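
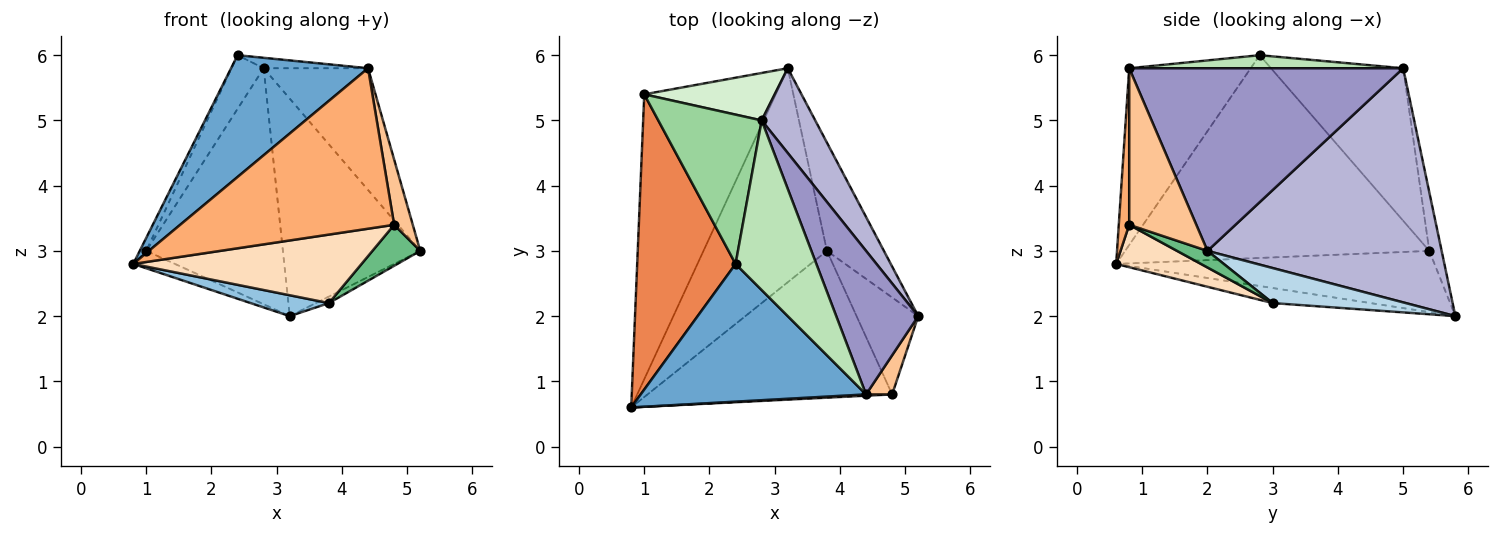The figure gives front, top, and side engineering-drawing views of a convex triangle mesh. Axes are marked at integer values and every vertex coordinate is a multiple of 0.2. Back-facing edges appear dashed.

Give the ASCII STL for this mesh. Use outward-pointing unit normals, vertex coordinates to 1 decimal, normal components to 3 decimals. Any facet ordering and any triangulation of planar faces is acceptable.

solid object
 facet normal -0.507 -0.571 0.646
  outer loop
   vertex 4.4 0.8 5.8
   vertex 2.4 2.8 6.0
   vertex 0.8 0.6 2.8
  endloop
 endfacet
 facet normal -0.120 -0.096 -0.988
  outer loop
   vertex 3.8 3.0 2.2
   vertex 0.8 0.6 2.8
   vertex 3.2 5.8 2.0
  endloop
 endfacet
 facet normal 0.523 0.051 -0.851
  outer loop
   vertex 3.8 3.0 2.2
   vertex 3.2 5.8 2.0
   vertex 5.2 2.0 3.0
  endloop
 endfacet
 facet normal -0.421 0.055 -0.905
  outer loop
   vertex 1.0 5.4 3.0
   vertex 3.2 5.8 2.0
   vertex 0.8 0.6 2.8
  endloop
 endfacet
 facet normal -0.900 0.019 0.436
  outer loop
   vertex 1.0 5.4 3.0
   vertex 0.8 0.6 2.8
   vertex 2.4 2.8 6.0
  endloop
 endfacet
 facet normal 0.049 -0.999 0.008
  outer loop
   vertex 4.8 0.8 3.4
   vertex 4.4 0.8 5.8
   vertex 0.8 0.6 2.8
  endloop
 endfacet
 facet normal 0.951 -0.264 0.159
  outer loop
   vertex 4.8 0.8 3.4
   vertex 5.2 2.0 3.0
   vertex 4.4 0.8 5.8
  endloop
 endfacet
 facet normal 0.155 -0.418 -0.895
  outer loop
   vertex 4.8 0.8 3.4
   vertex 0.8 0.6 2.8
   vertex 3.8 3.0 2.2
  endloop
 endfacet
 facet normal 0.241 -0.378 -0.894
  outer loop
   vertex 4.8 0.8 3.4
   vertex 3.8 3.0 2.2
   vertex 5.2 2.0 3.0
  endloop
 endfacet
 facet normal -0.812 0.198 0.550
  outer loop
   vertex 2.8 5.0 5.8
   vertex 1.0 5.4 3.0
   vertex 2.4 2.8 6.0
  endloop
 endfacet
 facet normal 0.159 0.061 0.985
  outer loop
   vertex 2.8 5.0 5.8
   vertex 2.4 2.8 6.0
   vertex 4.4 0.8 5.8
  endloop
 endfacet
 facet normal -0.088 0.977 0.196
  outer loop
   vertex 2.8 5.0 5.8
   vertex 3.2 5.8 2.0
   vertex 1.0 5.4 3.0
  endloop
 endfacet
 facet normal 0.862 0.328 0.387
  outer loop
   vertex 2.8 5.0 5.8
   vertex 4.4 0.8 5.8
   vertex 5.2 2.0 3.0
  endloop
 endfacet
 facet normal 0.846 0.496 0.194
  outer loop
   vertex 2.8 5.0 5.8
   vertex 5.2 2.0 3.0
   vertex 3.2 5.8 2.0
  endloop
 endfacet
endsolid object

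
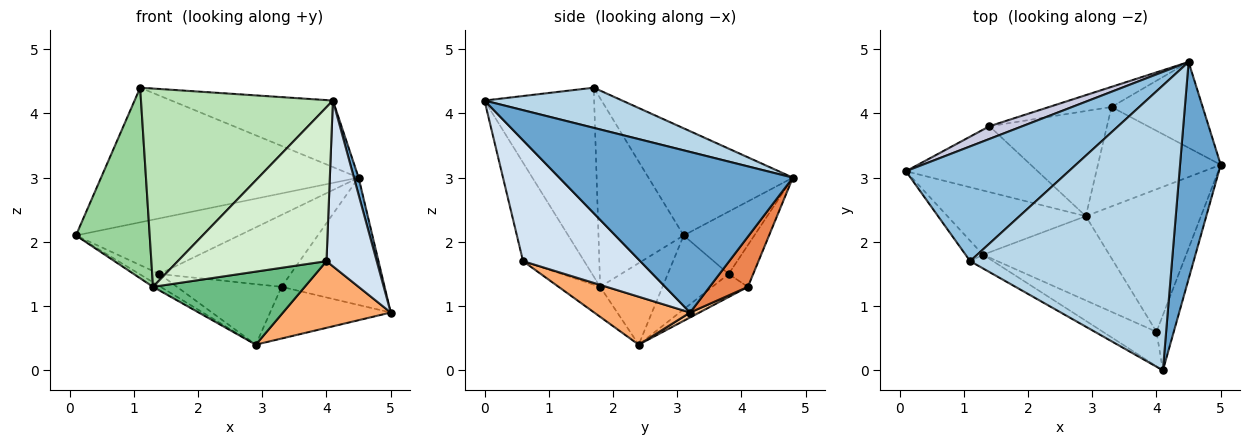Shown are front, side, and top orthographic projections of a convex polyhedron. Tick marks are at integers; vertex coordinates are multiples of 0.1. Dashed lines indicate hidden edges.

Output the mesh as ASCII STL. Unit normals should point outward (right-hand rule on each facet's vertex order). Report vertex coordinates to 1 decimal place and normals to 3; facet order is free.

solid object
 facet normal 0.969 -0.019 0.246
  outer loop
   vertex 4.5 4.8 3.0
   vertex 4.1 0.0 4.2
   vertex 5.0 3.2 0.9
  endloop
 endfacet
 facet normal -0.392 0.700 0.597
  outer loop
   vertex 1.1 1.7 4.4
   vertex 4.5 4.8 3.0
   vertex 0.1 3.1 2.1
  endloop
 endfacet
 facet normal 0.190 0.223 0.956
  outer loop
   vertex 1.1 1.7 4.4
   vertex 4.1 0.0 4.2
   vertex 4.5 4.8 3.0
  endloop
 endfacet
 facet normal 0.911 -0.391 -0.130
  outer loop
   vertex 4.0 0.6 1.7
   vertex 5.0 3.2 0.9
   vertex 4.1 0.0 4.2
  endloop
 endfacet
 facet normal 0.294 0.793 -0.534
  outer loop
   vertex 3.3 4.1 1.3
   vertex 4.5 4.8 3.0
   vertex 5.0 3.2 0.9
  endloop
 endfacet
 facet normal 0.353 -0.396 -0.848
  outer loop
   vertex 2.9 2.4 0.4
   vertex 5.0 3.2 0.9
   vertex 4.0 0.6 1.7
  endloop
 endfacet
 facet normal 0.035 0.461 -0.887
  outer loop
   vertex 2.9 2.4 0.4
   vertex 3.3 4.1 1.3
   vertex 5.0 3.2 0.9
  endloop
 endfacet
 facet normal -0.507 0.061 -0.860
  outer loop
   vertex 1.3 1.8 1.3
   vertex 0.1 3.1 2.1
   vertex 2.9 2.4 0.4
  endloop
 endfacet
 facet normal -0.176 -0.645 -0.744
  outer loop
   vertex 1.3 1.8 1.3
   vertex 2.9 2.4 0.4
   vertex 4.0 0.6 1.7
  endloop
 endfacet
 facet normal -0.754 -0.653 -0.070
  outer loop
   vertex 1.3 1.8 1.3
   vertex 1.1 1.7 4.4
   vertex 0.1 3.1 2.1
  endloop
 endfacet
 facet normal -0.495 -0.867 -0.060
  outer loop
   vertex 1.3 1.8 1.3
   vertex 4.1 0.0 4.2
   vertex 1.1 1.7 4.4
  endloop
 endfacet
 facet normal -0.373 -0.906 -0.202
  outer loop
   vertex 1.3 1.8 1.3
   vertex 4.0 0.6 1.7
   vertex 4.1 0.0 4.2
  endloop
 endfacet
 facet normal -0.483 0.159 -0.861
  outer loop
   vertex 1.4 3.8 1.5
   vertex 2.9 2.4 0.4
   vertex 0.1 3.1 2.1
  endloop
 endfacet
 facet normal -0.168 0.492 -0.854
  outer loop
   vertex 1.4 3.8 1.5
   vertex 3.3 4.1 1.3
   vertex 2.9 2.4 0.4
  endloop
 endfacet
 facet normal -0.389 0.898 0.205
  outer loop
   vertex 1.4 3.8 1.5
   vertex 0.1 3.1 2.1
   vertex 4.5 4.8 3.0
  endloop
 endfacet
 facet normal -0.178 0.948 -0.265
  outer loop
   vertex 1.4 3.8 1.5
   vertex 4.5 4.8 3.0
   vertex 3.3 4.1 1.3
  endloop
 endfacet
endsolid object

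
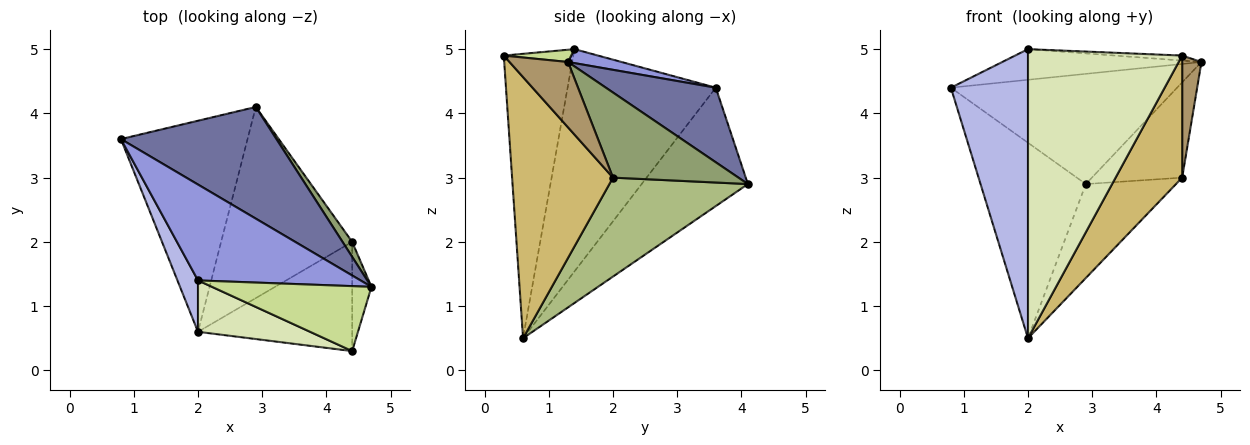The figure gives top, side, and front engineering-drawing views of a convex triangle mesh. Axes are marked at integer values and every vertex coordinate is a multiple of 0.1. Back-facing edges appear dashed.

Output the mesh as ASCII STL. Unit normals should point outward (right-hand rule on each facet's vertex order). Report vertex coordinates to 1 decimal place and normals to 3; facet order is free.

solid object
 facet normal 0.323 0.665 0.674
  outer loop
   vertex 2.9 4.1 2.9
   vertex 0.8 3.6 4.4
   vertex 4.7 1.3 4.8
  endloop
 endfacet
 facet normal -0.566 0.560 -0.605
  outer loop
   vertex 2.9 4.1 2.9
   vertex 2.0 0.6 0.5
   vertex 0.8 3.6 4.4
  endloop
 endfacet
 facet normal 0.082 0.303 0.949
  outer loop
   vertex 2.0 1.4 5.0
   vertex 4.7 1.3 4.8
   vertex 0.8 3.6 4.4
  endloop
 endfacet
 facet normal -0.884 -0.460 0.082
  outer loop
   vertex 2.0 1.4 5.0
   vertex 0.8 3.6 4.4
   vertex 2.0 0.6 0.5
  endloop
 endfacet
 facet normal 0.808 0.582 0.092
  outer loop
   vertex 4.4 2.0 3.0
   vertex 2.9 4.1 2.9
   vertex 4.7 1.3 4.8
  endloop
 endfacet
 facet normal 0.561 0.365 -0.743
  outer loop
   vertex 4.4 2.0 3.0
   vertex 2.0 0.6 0.5
   vertex 2.9 4.1 2.9
  endloop
 endfacet
 facet normal 0.076 0.076 0.994
  outer loop
   vertex 4.4 0.3 4.9
   vertex 4.7 1.3 4.8
   vertex 2.0 1.4 5.0
  endloop
 endfacet
 facet normal -0.406 -0.900 0.160
  outer loop
   vertex 4.4 0.3 4.9
   vertex 2.0 1.4 5.0
   vertex 2.0 0.6 0.5
  endloop
 endfacet
 facet normal 0.915 -0.301 -0.270
  outer loop
   vertex 4.4 0.3 4.9
   vertex 4.4 2.0 3.0
   vertex 4.7 1.3 4.8
  endloop
 endfacet
 facet normal 0.749 -0.494 -0.442
  outer loop
   vertex 4.4 0.3 4.9
   vertex 2.0 0.6 0.5
   vertex 4.4 2.0 3.0
  endloop
 endfacet
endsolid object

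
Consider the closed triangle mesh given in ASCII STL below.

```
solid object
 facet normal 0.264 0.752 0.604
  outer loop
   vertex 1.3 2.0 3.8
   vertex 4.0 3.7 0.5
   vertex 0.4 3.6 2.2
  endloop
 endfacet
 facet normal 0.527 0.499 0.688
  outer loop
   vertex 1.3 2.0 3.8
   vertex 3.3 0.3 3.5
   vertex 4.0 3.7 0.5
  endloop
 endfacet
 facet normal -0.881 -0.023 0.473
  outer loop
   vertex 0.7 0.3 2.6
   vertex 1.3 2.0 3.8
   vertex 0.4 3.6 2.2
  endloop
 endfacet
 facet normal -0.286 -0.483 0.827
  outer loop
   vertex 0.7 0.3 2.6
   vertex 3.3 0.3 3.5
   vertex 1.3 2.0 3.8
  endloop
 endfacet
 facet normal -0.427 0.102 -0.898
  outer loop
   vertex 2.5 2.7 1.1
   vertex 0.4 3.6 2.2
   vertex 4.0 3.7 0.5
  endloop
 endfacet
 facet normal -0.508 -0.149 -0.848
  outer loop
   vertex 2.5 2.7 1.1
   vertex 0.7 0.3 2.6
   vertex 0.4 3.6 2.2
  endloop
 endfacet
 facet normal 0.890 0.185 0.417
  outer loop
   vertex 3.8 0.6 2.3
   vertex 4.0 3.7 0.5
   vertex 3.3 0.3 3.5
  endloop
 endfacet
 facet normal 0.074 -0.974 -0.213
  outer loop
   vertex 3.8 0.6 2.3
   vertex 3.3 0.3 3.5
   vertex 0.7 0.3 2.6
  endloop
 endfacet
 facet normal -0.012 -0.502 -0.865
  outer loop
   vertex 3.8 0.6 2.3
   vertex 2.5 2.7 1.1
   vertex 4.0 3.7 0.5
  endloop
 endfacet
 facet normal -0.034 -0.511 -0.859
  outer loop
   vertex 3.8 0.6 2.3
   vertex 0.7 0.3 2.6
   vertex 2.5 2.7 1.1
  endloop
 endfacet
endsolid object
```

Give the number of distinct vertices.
7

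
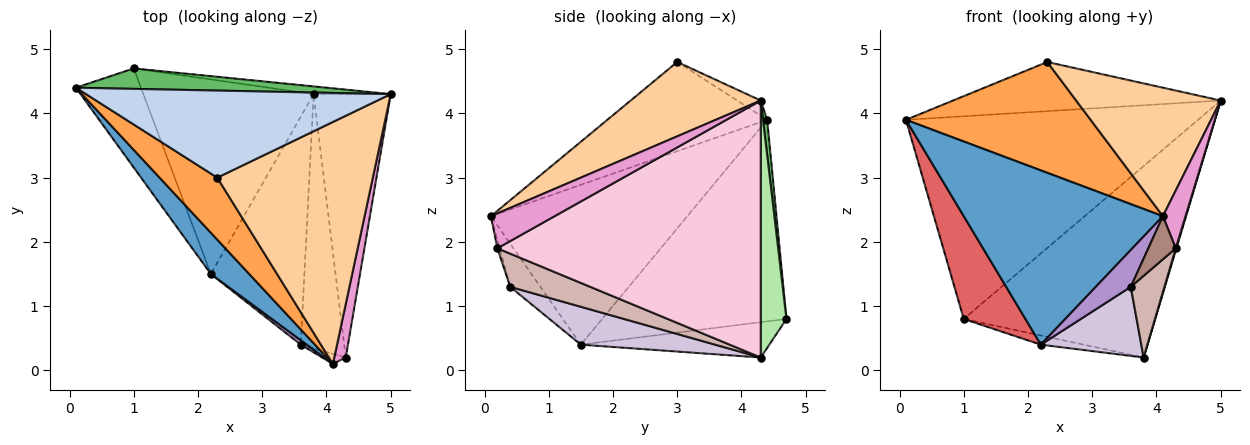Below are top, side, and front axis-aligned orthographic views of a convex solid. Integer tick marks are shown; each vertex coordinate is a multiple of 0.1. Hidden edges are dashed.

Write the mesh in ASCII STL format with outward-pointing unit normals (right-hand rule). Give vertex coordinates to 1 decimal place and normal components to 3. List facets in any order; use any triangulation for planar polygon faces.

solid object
 facet normal -0.692 -0.702 0.166
  outer loop
   vertex 2.2 1.5 0.4
   vertex 4.1 0.1 2.4
   vertex 0.1 4.4 3.9
  endloop
 endfacet
 facet normal -0.043 0.491 0.870
  outer loop
   vertex 2.3 3.0 4.8
   vertex 5.0 4.3 4.2
   vertex 0.1 4.4 3.9
  endloop
 endfacet
 facet normal -0.603 -0.696 0.390
  outer loop
   vertex 2.3 3.0 4.8
   vertex 0.1 4.4 3.9
   vertex 4.1 0.1 2.4
  endloop
 endfacet
 facet normal 0.389 -0.432 0.814
  outer loop
   vertex 2.3 3.0 4.8
   vertex 4.1 0.1 2.4
   vertex 5.0 4.3 4.2
  endloop
 endfacet
 facet normal 0.014 0.995 0.100
  outer loop
   vertex 1.0 4.7 0.8
   vertex 0.1 4.4 3.9
   vertex 5.0 4.3 4.2
  endloop
 endfacet
 facet normal 0.133 0.990 -0.040
  outer loop
   vertex 1.0 4.7 0.8
   vertex 5.0 4.3 4.2
   vertex 3.8 4.3 0.2
  endloop
 endfacet
 facet normal -0.907 -0.303 -0.293
  outer loop
   vertex 1.0 4.7 0.8
   vertex 2.2 1.5 0.4
   vertex 0.1 4.4 3.9
  endloop
 endfacet
 facet normal -0.203 0.046 -0.978
  outer loop
   vertex 1.0 4.7 0.8
   vertex 3.8 4.3 0.2
   vertex 2.2 1.5 0.4
  endloop
 endfacet
 facet normal -0.650 -0.754 0.090
  outer loop
   vertex 3.6 0.4 1.3
   vertex 4.1 0.1 2.4
   vertex 2.2 1.5 0.4
  endloop
 endfacet
 facet normal 0.361 -0.270 -0.892
  outer loop
   vertex 3.6 0.4 1.3
   vertex 2.2 1.5 0.4
   vertex 3.8 4.3 0.2
  endloop
 endfacet
 facet normal -0.083 -0.970 -0.227
  outer loop
   vertex 4.3 0.2 1.9
   vertex 4.1 0.1 2.4
   vertex 3.6 0.4 1.3
  endloop
 endfacet
 facet normal 0.589 -0.247 -0.769
  outer loop
   vertex 4.3 0.2 1.9
   vertex 3.6 0.4 1.3
   vertex 3.8 4.3 0.2
  endloop
 endfacet
 facet normal 0.900 -0.320 0.296
  outer loop
   vertex 4.3 0.2 1.9
   vertex 5.0 4.3 4.2
   vertex 4.1 0.1 2.4
  endloop
 endfacet
 facet normal 0.958 -0.002 -0.287
  outer loop
   vertex 4.3 0.2 1.9
   vertex 3.8 4.3 0.2
   vertex 5.0 4.3 4.2
  endloop
 endfacet
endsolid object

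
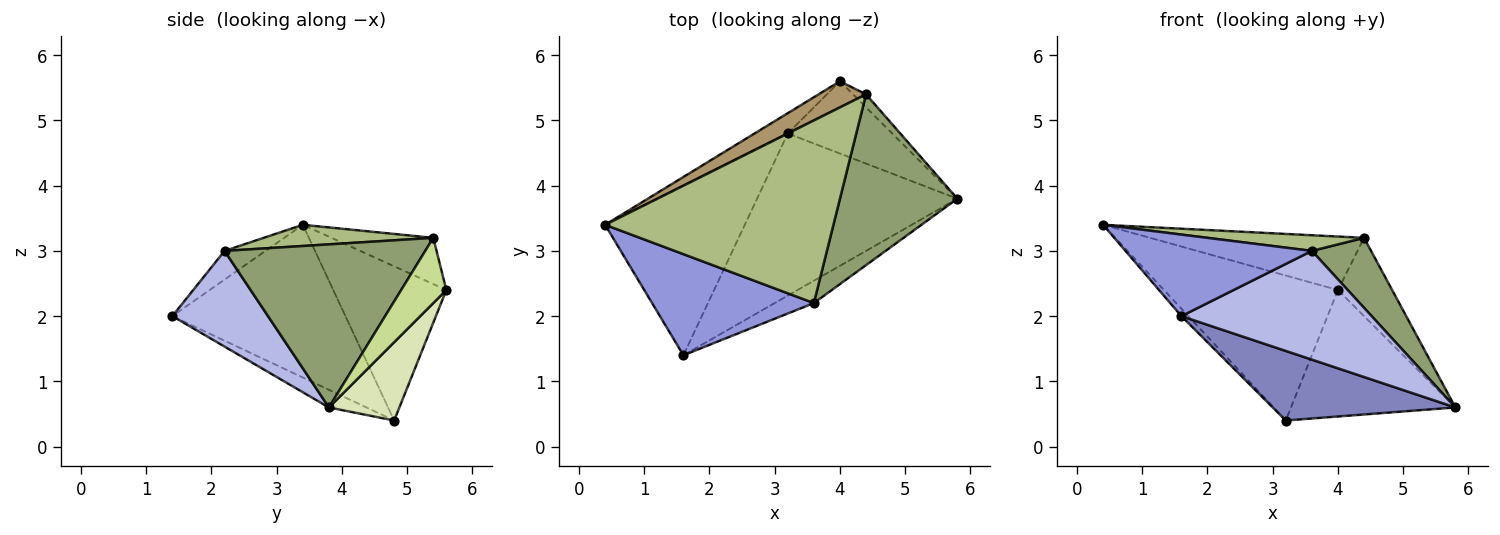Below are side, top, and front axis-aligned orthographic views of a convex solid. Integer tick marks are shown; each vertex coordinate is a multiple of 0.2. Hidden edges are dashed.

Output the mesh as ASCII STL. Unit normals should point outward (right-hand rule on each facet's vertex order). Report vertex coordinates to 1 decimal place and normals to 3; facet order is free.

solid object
 facet normal -0.738 0.030 -0.675
  outer loop
   vertex 3.2 4.8 0.4
   vertex 1.6 1.4 2.0
   vertex 0.4 3.4 3.4
  endloop
 endfacet
 facet normal -0.081 -0.393 -0.916
  outer loop
   vertex 3.2 4.8 0.4
   vertex 5.8 3.8 0.6
   vertex 1.6 1.4 2.0
  endloop
 endfacet
 facet normal -0.137 -0.622 0.771
  outer loop
   vertex 3.6 2.2 3.0
   vertex 0.4 3.4 3.4
   vertex 1.6 1.4 2.0
  endloop
 endfacet
 facet normal 0.442 -0.879 -0.181
  outer loop
   vertex 3.6 2.2 3.0
   vertex 1.6 1.4 2.0
   vertex 5.8 3.8 0.6
  endloop
 endfacet
 facet normal 0.789 -0.233 0.568
  outer loop
   vertex 4.4 5.4 3.2
   vertex 3.6 2.2 3.0
   vertex 5.8 3.8 0.6
  endloop
 endfacet
 facet normal 0.092 -0.085 0.992
  outer loop
   vertex 4.4 5.4 3.2
   vertex 0.4 3.4 3.4
   vertex 3.6 2.2 3.0
  endloop
 endfacet
 facet normal 0.635 0.762 -0.127
  outer loop
   vertex 4.0 5.6 2.4
   vertex 4.4 5.4 3.2
   vertex 5.8 3.8 0.6
  endloop
 endfacet
 facet normal 0.349 0.814 -0.465
  outer loop
   vertex 4.0 5.6 2.4
   vertex 5.8 3.8 0.6
   vertex 3.2 4.8 0.4
  endloop
 endfacet
 facet normal -0.393 0.826 0.403
  outer loop
   vertex 4.0 5.6 2.4
   vertex 0.4 3.4 3.4
   vertex 4.4 5.4 3.2
  endloop
 endfacet
 facet normal -0.541 0.833 -0.117
  outer loop
   vertex 4.0 5.6 2.4
   vertex 3.2 4.8 0.4
   vertex 0.4 3.4 3.4
  endloop
 endfacet
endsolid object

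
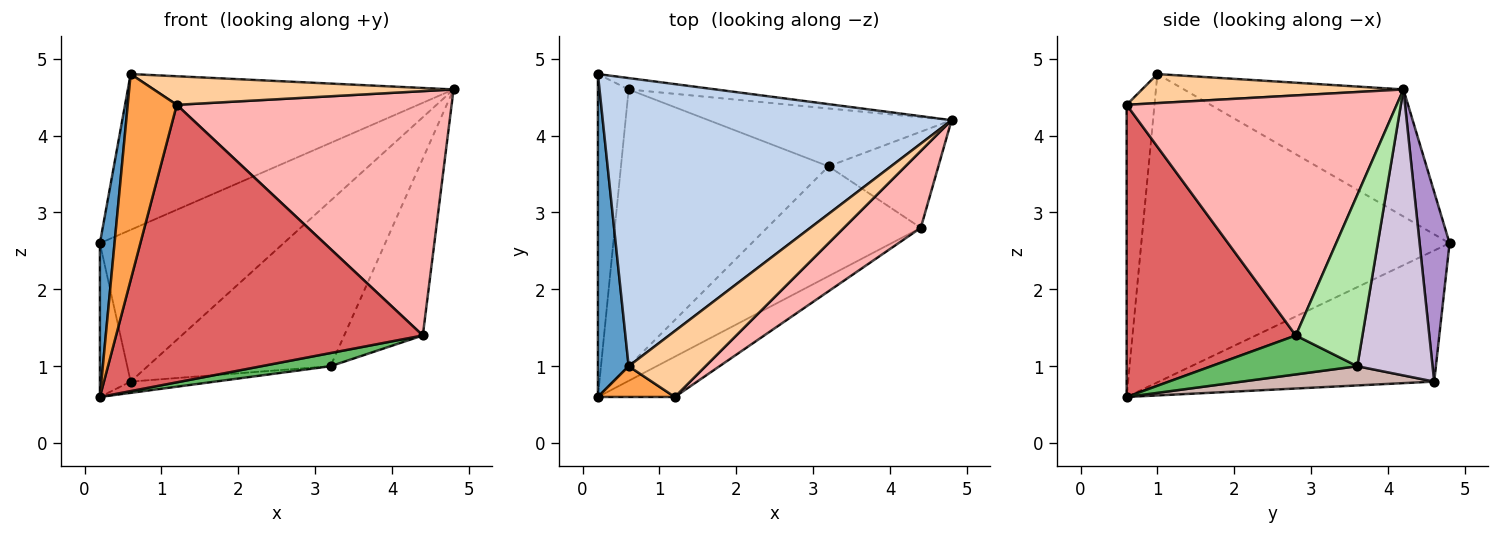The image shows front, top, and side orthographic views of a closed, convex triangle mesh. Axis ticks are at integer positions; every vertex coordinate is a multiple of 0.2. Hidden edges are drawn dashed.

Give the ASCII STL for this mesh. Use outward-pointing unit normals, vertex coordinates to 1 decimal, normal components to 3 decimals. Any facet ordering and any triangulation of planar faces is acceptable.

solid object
 facet normal -0.994 -0.047 0.099
  outer loop
   vertex 0.6 1.0 4.8
   vertex 0.2 4.8 2.6
   vertex 0.2 0.6 0.6
  endloop
 endfacet
 facet normal -0.305 0.453 0.838
  outer loop
   vertex 0.6 1.0 4.8
   vertex 4.8 4.2 4.6
   vertex 0.2 4.8 2.6
  endloop
 endfacet
 facet normal -0.489 -0.863 0.129
  outer loop
   vertex 1.2 0.6 4.4
   vertex 0.6 1.0 4.8
   vertex 0.2 0.6 0.6
  endloop
 endfacet
 facet normal 0.328 -0.376 0.867
  outer loop
   vertex 1.2 0.6 4.4
   vertex 4.8 4.2 4.6
   vertex 0.6 1.0 4.8
  endloop
 endfacet
 facet normal 0.244 -0.116 -0.963
  outer loop
   vertex 4.4 2.8 1.4
   vertex 0.2 0.6 0.6
   vertex 3.2 3.6 1.0
  endloop
 endfacet
 facet normal 0.597 0.705 -0.383
  outer loop
   vertex 4.4 2.8 1.4
   vertex 3.2 3.6 1.0
   vertex 4.8 4.2 4.6
  endloop
 endfacet
 facet normal 0.479 -0.869 -0.126
  outer loop
   vertex 4.4 2.8 1.4
   vertex 1.2 0.6 4.4
   vertex 0.2 0.6 0.6
  endloop
 endfacet
 facet normal 0.684 -0.696 0.219
  outer loop
   vertex 4.4 2.8 1.4
   vertex 4.8 4.2 4.6
   vertex 1.2 0.6 4.4
  endloop
 endfacet
 facet normal 0.160 0.984 -0.074
  outer loop
   vertex 0.6 4.6 0.8
   vertex 0.2 4.8 2.6
   vertex 4.8 4.2 4.6
  endloop
 endfacet
 facet normal 0.362 0.880 -0.308
  outer loop
   vertex 0.6 4.6 0.8
   vertex 4.8 4.2 4.6
   vertex 3.2 3.6 1.0
  endloop
 endfacet
 facet normal -0.968 0.108 -0.227
  outer loop
   vertex 0.6 4.6 0.8
   vertex 0.2 0.6 0.6
   vertex 0.2 4.8 2.6
  endloop
 endfacet
 facet normal 0.092 0.041 -0.995
  outer loop
   vertex 0.6 4.6 0.8
   vertex 3.2 3.6 1.0
   vertex 0.2 0.6 0.6
  endloop
 endfacet
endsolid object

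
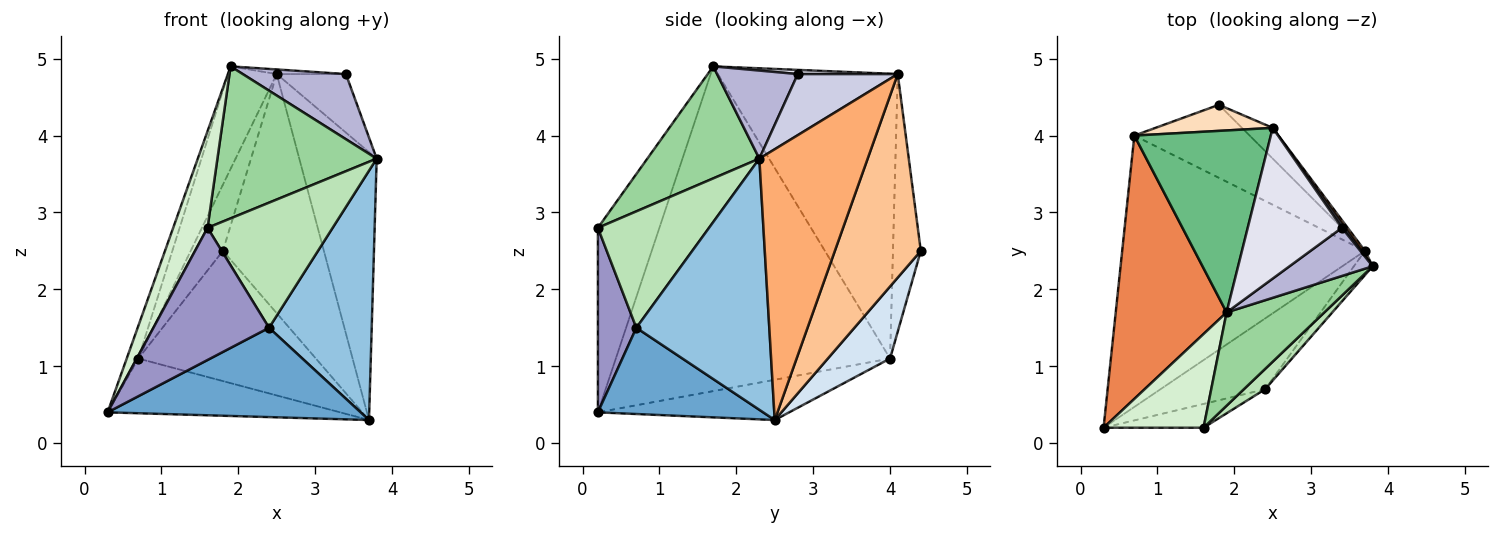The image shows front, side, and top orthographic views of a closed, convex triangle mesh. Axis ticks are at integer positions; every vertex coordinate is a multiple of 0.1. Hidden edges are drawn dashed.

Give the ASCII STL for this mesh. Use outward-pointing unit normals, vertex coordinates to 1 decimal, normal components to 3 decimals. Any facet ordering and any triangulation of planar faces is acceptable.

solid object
 facet normal 0.456 -0.698 -0.553
  outer loop
   vertex 2.4 0.7 1.5
   vertex 0.3 0.2 0.4
   vertex 3.7 2.5 0.3
  endloop
 endfacet
 facet normal 0.790 -0.610 -0.059
  outer loop
   vertex 2.4 0.7 1.5
   vertex 3.7 2.5 0.3
   vertex 3.8 2.3 3.7
  endloop
 endfacet
 facet normal -0.160 0.195 -0.968
  outer loop
   vertex 0.7 4.0 1.1
   vertex 3.7 2.5 0.3
   vertex 0.3 0.2 0.4
  endloop
 endfacet
 facet normal 0.292 0.834 -0.468
  outer loop
   vertex 0.7 4.0 1.1
   vertex 1.8 4.4 2.5
   vertex 3.7 2.5 0.3
  endloop
 endfacet
 facet normal -0.946 0.040 0.323
  outer loop
   vertex 0.7 4.0 1.1
   vertex 0.3 0.2 0.4
   vertex 1.9 1.7 4.9
  endloop
 endfacet
 facet normal 0.814 0.581 0.010
  outer loop
   vertex 2.5 4.1 4.8
   vertex 3.8 2.3 3.7
   vertex 3.7 2.5 0.3
  endloop
 endfacet
 facet normal 0.645 0.758 -0.097
  outer loop
   vertex 2.5 4.1 4.8
   vertex 3.7 2.5 0.3
   vertex 1.8 4.4 2.5
  endloop
 endfacet
 facet normal -0.627 0.725 0.285
  outer loop
   vertex 2.5 4.1 4.8
   vertex 1.8 4.4 2.5
   vertex 0.7 4.0 1.1
  endloop
 endfacet
 facet normal -0.876 0.237 0.420
  outer loop
   vertex 2.5 4.1 4.8
   vertex 0.7 4.0 1.1
   vertex 1.9 1.7 4.9
  endloop
 endfacet
 facet normal 0.514 -0.731 0.449
  outer loop
   vertex 1.6 0.2 2.8
   vertex 3.8 2.3 3.7
   vertex 1.9 1.7 4.9
  endloop
 endfacet
 facet normal 0.659 -0.742 0.120
  outer loop
   vertex 1.6 0.2 2.8
   vertex 2.4 0.7 1.5
   vertex 3.8 2.3 3.7
  endloop
 endfacet
 facet normal -0.789 -0.441 0.428
  outer loop
   vertex 1.6 0.2 2.8
   vertex 1.9 1.7 4.9
   vertex 0.3 0.2 0.4
  endloop
 endfacet
 facet normal 0.311 -0.935 -0.168
  outer loop
   vertex 1.6 0.2 2.8
   vertex 0.3 0.2 0.4
   vertex 2.4 0.7 1.5
  endloop
 endfacet
 facet normal 0.533 -0.681 0.503
  outer loop
   vertex 3.4 2.8 4.8
   vertex 1.9 1.7 4.9
   vertex 3.8 2.3 3.7
  endloop
 endfacet
 facet normal 0.822 0.569 0.040
  outer loop
   vertex 3.4 2.8 4.8
   vertex 3.8 2.3 3.7
   vertex 2.5 4.1 4.8
  endloop
 endfacet
 facet normal 0.044 0.031 0.999
  outer loop
   vertex 3.4 2.8 4.8
   vertex 2.5 4.1 4.8
   vertex 1.9 1.7 4.9
  endloop
 endfacet
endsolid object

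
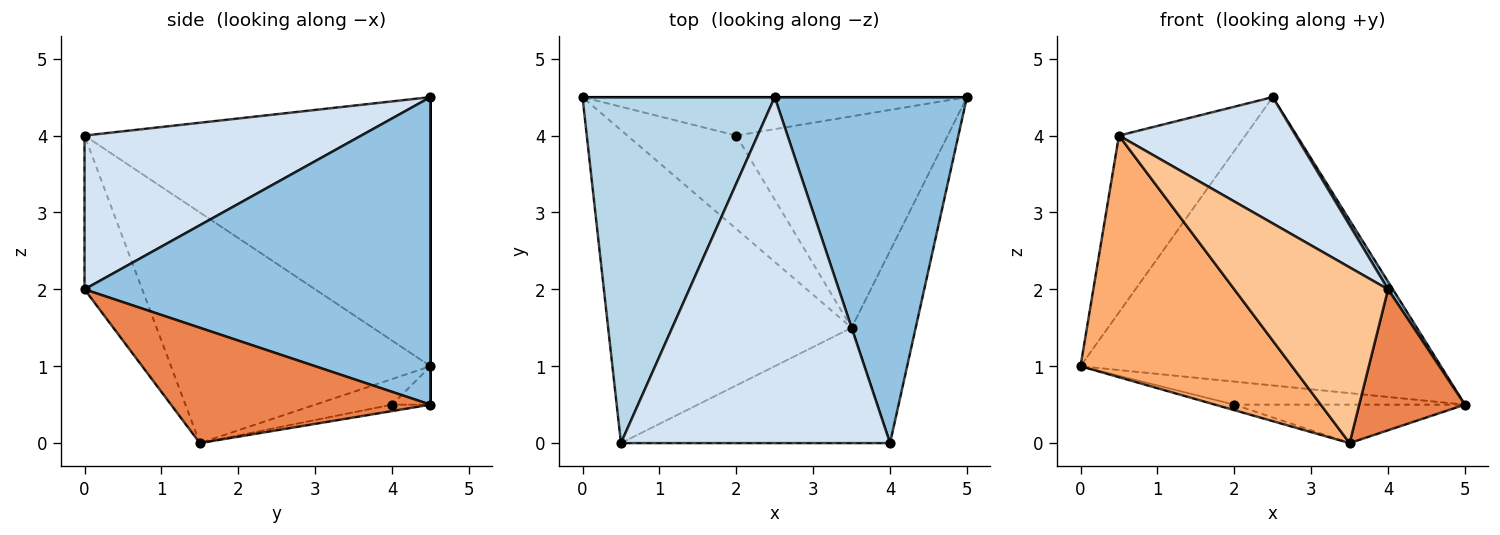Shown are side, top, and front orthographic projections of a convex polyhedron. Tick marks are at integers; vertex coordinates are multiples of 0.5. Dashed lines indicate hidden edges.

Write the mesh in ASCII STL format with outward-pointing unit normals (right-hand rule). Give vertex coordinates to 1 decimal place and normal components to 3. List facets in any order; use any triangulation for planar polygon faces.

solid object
 facet normal 0.000 1.000 0.000
  outer loop
   vertex 2.5 4.5 4.5
   vertex 5.0 4.5 0.5
   vertex 0.0 4.5 1.0
  endloop
 endfacet
 facet normal 0.848 -0.012 0.530
  outer loop
   vertex 2.5 4.5 4.5
   vertex 4.0 0.0 2.0
   vertex 5.0 4.5 0.5
  endloop
 endfacet
 facet normal -0.780 0.285 0.557
  outer loop
   vertex 0.5 0.0 4.0
   vertex 2.5 4.5 4.5
   vertex 0.0 4.5 1.0
  endloop
 endfacet
 facet normal 0.473 -0.302 0.828
  outer loop
   vertex 0.5 0.0 4.0
   vertex 4.0 0.0 2.0
   vertex 2.5 4.5 4.5
  endloop
 endfacet
 facet normal 0.823 -0.335 -0.457
  outer loop
   vertex 3.5 1.5 0.0
   vertex 5.0 4.5 0.5
   vertex 4.0 0.0 2.0
  endloop
 endfacet
 facet normal -0.600 -0.489 -0.633
  outer loop
   vertex 3.5 1.5 0.0
   vertex 0.5 0.0 4.0
   vertex 0.0 4.5 1.0
  endloop
 endfacet
 facet normal -0.299 -0.798 -0.524
  outer loop
   vertex 3.5 1.5 0.0
   vertex 4.0 0.0 2.0
   vertex 0.5 0.0 4.0
  endloop
 endfacet
 facet normal -0.085 0.513 -0.854
  outer loop
   vertex 2.0 4.0 0.5
   vertex 0.0 4.5 1.0
   vertex 5.0 4.5 0.5
  endloop
 endfacet
 facet normal -0.229 0.057 -0.972
  outer loop
   vertex 2.0 4.0 0.5
   vertex 3.5 1.5 0.0
   vertex 0.0 4.5 1.0
  endloop
 endfacet
 facet normal -0.030 0.179 -0.983
  outer loop
   vertex 2.0 4.0 0.5
   vertex 5.0 4.5 0.5
   vertex 3.5 1.5 0.0
  endloop
 endfacet
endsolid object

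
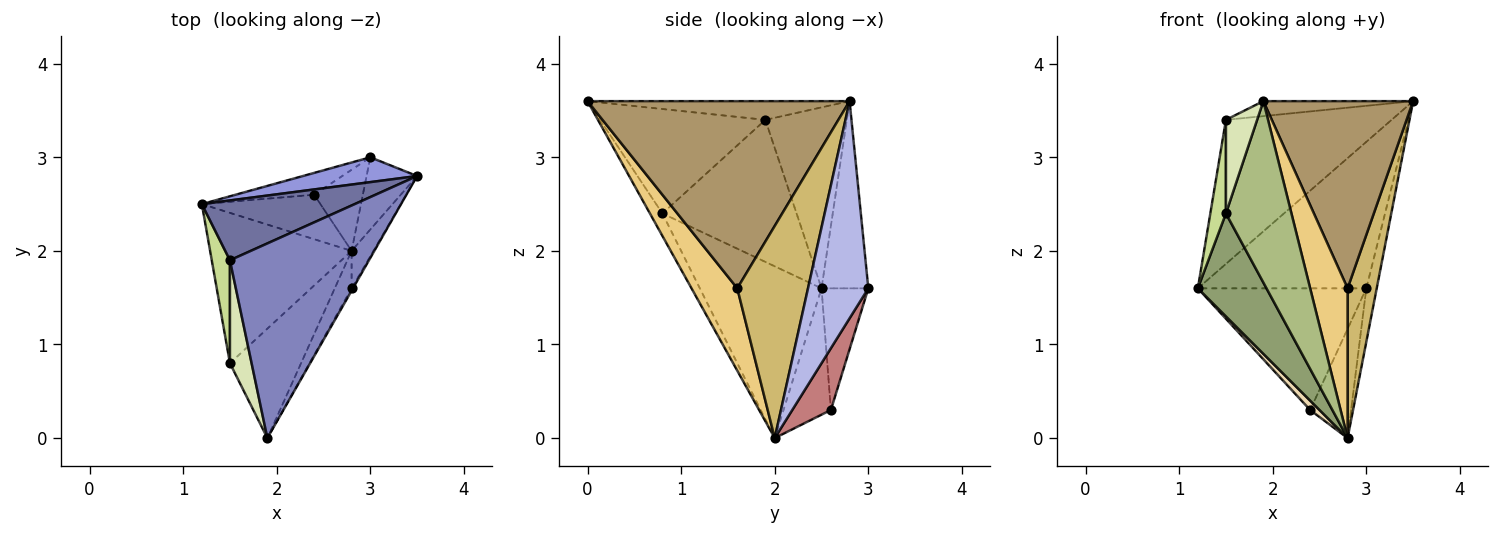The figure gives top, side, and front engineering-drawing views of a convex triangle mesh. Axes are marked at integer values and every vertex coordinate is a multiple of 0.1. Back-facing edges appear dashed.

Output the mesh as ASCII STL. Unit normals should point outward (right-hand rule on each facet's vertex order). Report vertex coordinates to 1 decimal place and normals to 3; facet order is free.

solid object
 facet normal -0.413 0.841 0.349
  outer loop
   vertex 1.5 1.9 3.4
   vertex 3.5 2.8 3.6
   vertex 1.2 2.5 1.6
  endloop
 endfacet
 facet normal -0.133 0.076 0.988
  outer loop
   vertex 1.5 1.9 3.4
   vertex 1.9 0.0 3.6
   vertex 3.5 2.8 3.6
  endloop
 endfacet
 facet normal -0.264 0.951 0.161
  outer loop
   vertex 3.0 3.0 1.6
   vertex 1.2 2.5 1.6
   vertex 3.5 2.8 3.6
  endloop
 endfacet
 facet normal 0.961 0.166 -0.224
  outer loop
   vertex 3.0 3.0 1.6
   vertex 3.5 2.8 3.6
   vertex 2.8 2.0 0.0
  endloop
 endfacet
 facet normal -0.708 -0.399 -0.583
  outer loop
   vertex 1.5 0.8 2.4
   vertex 1.2 2.5 1.6
   vertex 2.8 2.0 0.0
  endloop
 endfacet
 facet normal -0.161 -0.845 -0.510
  outer loop
   vertex 1.5 0.8 2.4
   vertex 2.8 2.0 0.0
   vertex 1.9 0.0 3.6
  endloop
 endfacet
 facet normal -0.985 -0.115 0.126
  outer loop
   vertex 1.5 0.8 2.4
   vertex 1.5 1.9 3.4
   vertex 1.2 2.5 1.6
  endloop
 endfacet
 facet normal -0.963 -0.182 0.200
  outer loop
   vertex 1.5 0.8 2.4
   vertex 1.9 0.0 3.6
   vertex 1.5 1.9 3.4
  endloop
 endfacet
 facet normal 0.868 -0.496 -0.006
  outer loop
   vertex 2.8 1.6 1.6
   vertex 3.5 2.8 3.6
   vertex 1.9 0.0 3.6
  endloop
 endfacet
 facet normal 0.921 -0.379 -0.095
  outer loop
   vertex 2.8 1.6 1.6
   vertex 2.8 2.0 0.0
   vertex 3.5 2.8 3.6
  endloop
 endfacet
 facet normal 0.764 -0.625 -0.156
  outer loop
   vertex 2.8 1.6 1.6
   vertex 1.9 0.0 3.6
   vertex 2.8 2.0 0.0
  endloop
 endfacet
 facet normal -0.722 -0.143 -0.677
  outer loop
   vertex 2.4 2.6 0.3
   vertex 2.8 2.0 0.0
   vertex 1.2 2.5 1.6
  endloop
 endfacet
 facet normal -0.264 0.949 -0.170
  outer loop
   vertex 2.4 2.6 0.3
   vertex 1.2 2.5 1.6
   vertex 3.0 3.0 1.6
  endloop
 endfacet
 facet normal 0.604 0.640 -0.475
  outer loop
   vertex 2.4 2.6 0.3
   vertex 3.0 3.0 1.6
   vertex 2.8 2.0 0.0
  endloop
 endfacet
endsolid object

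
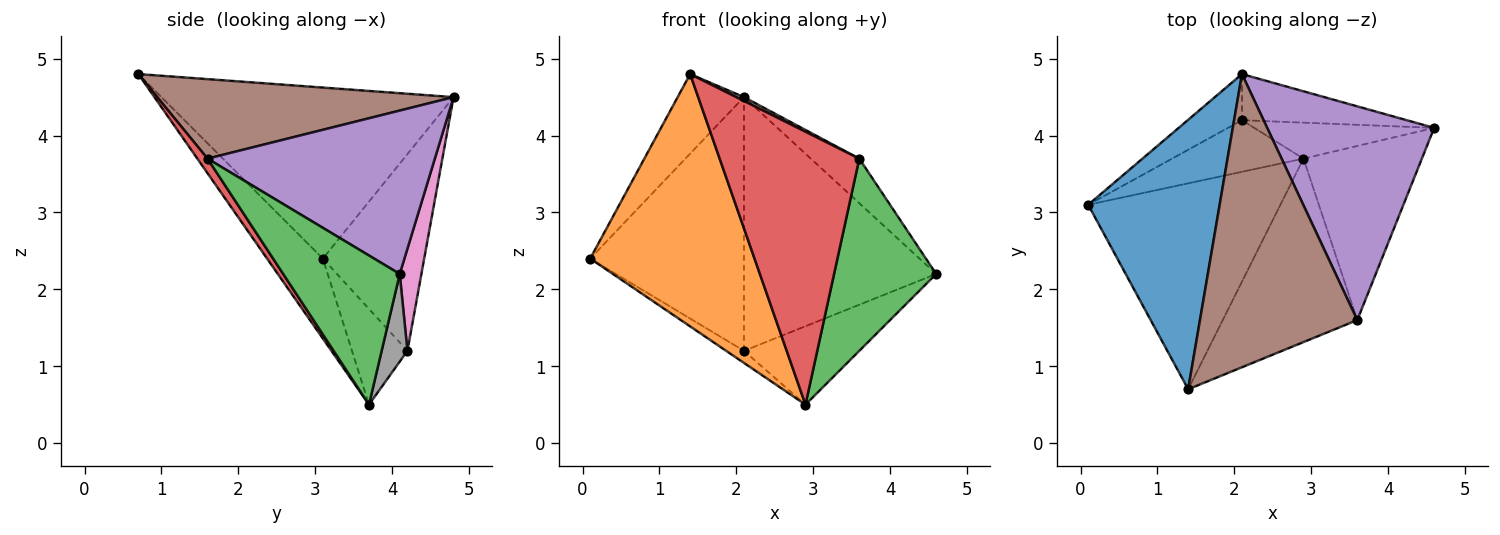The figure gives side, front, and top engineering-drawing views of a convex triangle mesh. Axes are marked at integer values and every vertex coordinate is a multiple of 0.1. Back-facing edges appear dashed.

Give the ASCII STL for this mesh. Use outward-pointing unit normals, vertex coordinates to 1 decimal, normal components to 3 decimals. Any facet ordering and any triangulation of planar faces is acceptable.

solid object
 facet normal -0.780 0.177 0.600
  outer loop
   vertex 2.1 4.8 4.5
   vertex 0.1 3.1 2.4
   vertex 1.4 0.7 4.8
  endloop
 endfacet
 facet normal -0.254 -0.749 -0.611
  outer loop
   vertex 2.9 3.7 0.5
   vertex 1.4 0.7 4.8
   vertex 0.1 3.1 2.4
  endloop
 endfacet
 facet normal 0.646 -0.566 -0.513
  outer loop
   vertex 3.6 1.6 3.7
   vertex 2.9 3.7 0.5
   vertex 4.6 4.1 2.2
  endloop
 endfacet
 facet normal 0.060 -0.828 -0.557
  outer loop
   vertex 3.6 1.6 3.7
   vertex 1.4 0.7 4.8
   vertex 2.9 3.7 0.5
  endloop
 endfacet
 facet normal 0.692 0.147 0.707
  outer loop
   vertex 3.6 1.6 3.7
   vertex 4.6 4.1 2.2
   vertex 2.1 4.8 4.5
  endloop
 endfacet
 facet normal 0.451 -0.012 0.892
  outer loop
   vertex 3.6 1.6 3.7
   vertex 2.1 4.8 4.5
   vertex 1.4 0.7 4.8
  endloop
 endfacet
 facet normal 0.110 0.978 -0.178
  outer loop
   vertex 2.1 4.2 1.2
   vertex 2.1 4.8 4.5
   vertex 4.6 4.1 2.2
  endloop
 endfacet
 facet normal 0.199 0.891 -0.409
  outer loop
   vertex 2.1 4.2 1.2
   vertex 4.6 4.1 2.2
   vertex 2.9 3.7 0.5
  endloop
 endfacet
 facet normal -0.544 0.825 -0.150
  outer loop
   vertex 2.1 4.2 1.2
   vertex 0.1 3.1 2.4
   vertex 2.1 4.8 4.5
  endloop
 endfacet
 facet normal -0.579 0.186 -0.794
  outer loop
   vertex 2.1 4.2 1.2
   vertex 2.9 3.7 0.5
   vertex 0.1 3.1 2.4
  endloop
 endfacet
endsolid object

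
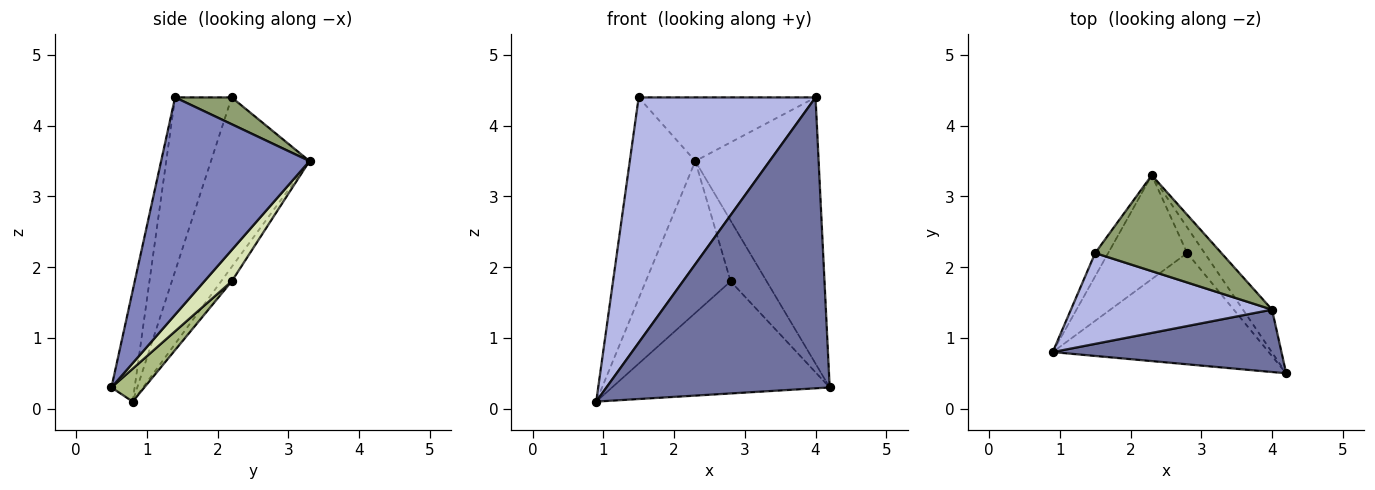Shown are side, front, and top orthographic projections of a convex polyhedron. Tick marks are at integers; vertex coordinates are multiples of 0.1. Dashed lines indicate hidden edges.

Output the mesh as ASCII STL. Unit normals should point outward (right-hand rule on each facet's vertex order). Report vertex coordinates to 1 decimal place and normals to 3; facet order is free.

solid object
 facet normal -0.101 -0.973 0.209
  outer loop
   vertex 4.0 1.4 4.4
   vertex 0.9 0.8 0.1
   vertex 4.2 0.5 0.3
  endloop
 endfacet
 facet normal 0.765 0.636 -0.102
  outer loop
   vertex 4.0 1.4 4.4
   vertex 4.2 0.5 0.3
   vertex 2.3 3.3 3.5
  endloop
 endfacet
 facet normal -0.831 0.552 -0.064
  outer loop
   vertex 1.5 2.2 4.4
   vertex 2.3 3.3 3.5
   vertex 0.9 0.8 0.1
  endloop
 endfacet
 facet normal -0.287 -0.898 0.333
  outer loop
   vertex 1.5 2.2 4.4
   vertex 0.9 0.8 0.1
   vertex 4.0 1.4 4.4
  endloop
 endfacet
 facet normal 0.174 0.545 0.820
  outer loop
   vertex 1.5 2.2 4.4
   vertex 4.0 1.4 4.4
   vertex 2.3 3.3 3.5
  endloop
 endfacet
 facet normal 0.107 0.706 -0.700
  outer loop
   vertex 2.8 2.2 1.8
   vertex 4.2 0.5 0.3
   vertex 0.9 0.8 0.1
  endloop
 endfacet
 facet normal -0.103 0.821 -0.561
  outer loop
   vertex 2.8 2.2 1.8
   vertex 0.9 0.8 0.1
   vertex 2.3 3.3 3.5
  endloop
 endfacet
 facet normal 0.574 0.754 -0.319
  outer loop
   vertex 2.8 2.2 1.8
   vertex 2.3 3.3 3.5
   vertex 4.2 0.5 0.3
  endloop
 endfacet
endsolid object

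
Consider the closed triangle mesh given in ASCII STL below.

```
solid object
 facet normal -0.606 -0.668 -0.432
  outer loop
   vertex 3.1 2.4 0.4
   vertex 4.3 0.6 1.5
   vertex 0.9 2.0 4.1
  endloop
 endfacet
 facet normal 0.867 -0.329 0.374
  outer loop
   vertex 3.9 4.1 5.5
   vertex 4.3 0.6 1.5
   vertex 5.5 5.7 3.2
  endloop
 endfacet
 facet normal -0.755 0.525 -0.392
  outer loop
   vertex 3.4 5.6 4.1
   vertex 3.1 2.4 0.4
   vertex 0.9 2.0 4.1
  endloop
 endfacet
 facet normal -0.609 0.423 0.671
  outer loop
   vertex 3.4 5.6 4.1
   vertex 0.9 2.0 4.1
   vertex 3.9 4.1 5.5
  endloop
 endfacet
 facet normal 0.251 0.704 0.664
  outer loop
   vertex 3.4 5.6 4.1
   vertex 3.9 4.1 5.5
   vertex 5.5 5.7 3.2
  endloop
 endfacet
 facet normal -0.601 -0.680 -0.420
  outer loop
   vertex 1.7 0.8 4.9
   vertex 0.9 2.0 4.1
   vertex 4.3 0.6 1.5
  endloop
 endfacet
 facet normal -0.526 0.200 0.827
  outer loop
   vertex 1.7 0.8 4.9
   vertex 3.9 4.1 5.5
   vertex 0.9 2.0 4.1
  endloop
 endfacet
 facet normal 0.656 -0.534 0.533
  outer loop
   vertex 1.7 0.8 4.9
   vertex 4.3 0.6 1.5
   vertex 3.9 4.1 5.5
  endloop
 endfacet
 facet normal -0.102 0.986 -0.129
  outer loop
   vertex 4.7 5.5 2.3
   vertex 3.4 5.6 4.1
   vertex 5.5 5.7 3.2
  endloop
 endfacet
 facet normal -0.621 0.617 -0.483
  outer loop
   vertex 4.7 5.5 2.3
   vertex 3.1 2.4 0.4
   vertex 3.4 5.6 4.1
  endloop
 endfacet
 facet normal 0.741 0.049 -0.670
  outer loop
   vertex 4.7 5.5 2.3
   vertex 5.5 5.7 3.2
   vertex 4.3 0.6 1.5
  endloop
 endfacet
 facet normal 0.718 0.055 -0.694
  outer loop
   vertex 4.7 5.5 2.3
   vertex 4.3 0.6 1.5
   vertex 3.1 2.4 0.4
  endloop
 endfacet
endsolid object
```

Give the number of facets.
12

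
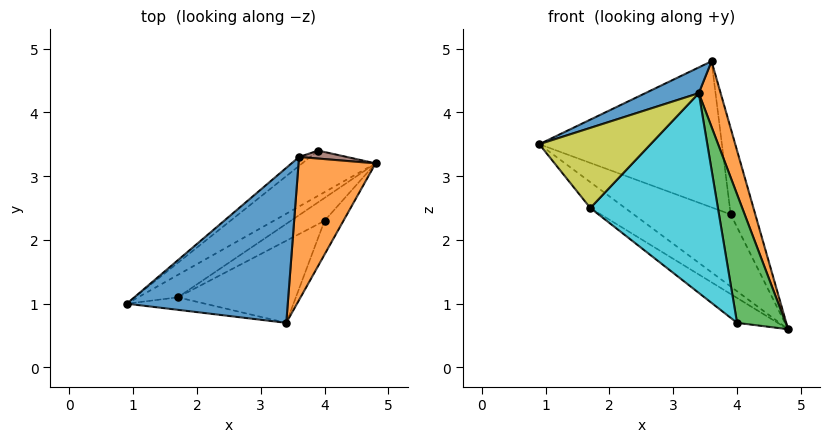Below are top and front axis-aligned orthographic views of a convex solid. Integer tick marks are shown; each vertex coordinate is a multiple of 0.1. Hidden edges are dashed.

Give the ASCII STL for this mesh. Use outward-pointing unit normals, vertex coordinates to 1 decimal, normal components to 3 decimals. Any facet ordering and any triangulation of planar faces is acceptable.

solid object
 facet normal -0.318 -0.155 0.935
  outer loop
   vertex 3.6 3.3 4.8
   vertex 0.9 1.0 3.5
   vertex 3.4 0.7 4.3
  endloop
 endfacet
 facet normal 0.953 -0.126 0.275
  outer loop
   vertex 3.6 3.3 4.8
   vertex 3.4 0.7 4.3
   vertex 4.8 3.2 0.6
  endloop
 endfacet
 facet normal 0.726 -0.665 -0.174
  outer loop
   vertex 4.0 2.3 0.7
   vertex 4.8 3.2 0.6
   vertex 3.4 0.7 4.3
  endloop
 endfacet
 facet normal -0.658 0.639 -0.400
  outer loop
   vertex 3.9 3.4 2.4
   vertex 4.8 3.2 0.6
   vertex 0.9 1.0 3.5
  endloop
 endfacet
 facet normal -0.634 0.771 -0.047
  outer loop
   vertex 3.9 3.4 2.4
   vertex 0.9 1.0 3.5
   vertex 3.6 3.3 4.8
  endloop
 endfacet
 facet normal 0.376 0.923 0.085
  outer loop
   vertex 3.9 3.4 2.4
   vertex 3.6 3.3 4.8
   vertex 4.8 3.2 0.6
  endloop
 endfacet
 facet normal -0.674 0.558 -0.484
  outer loop
   vertex 1.7 1.1 2.5
   vertex 0.9 1.0 3.5
   vertex 4.8 3.2 0.6
  endloop
 endfacet
 facet normal -0.674 0.544 -0.499
  outer loop
   vertex 1.7 1.1 2.5
   vertex 4.8 3.2 0.6
   vertex 4.0 2.3 0.7
  endloop
 endfacet
 facet normal -0.069 -0.986 -0.154
  outer loop
   vertex 1.7 1.1 2.5
   vertex 3.4 0.7 4.3
   vertex 0.9 1.0 3.5
  endloop
 endfacet
 facet normal 0.182 -0.909 -0.374
  outer loop
   vertex 1.7 1.1 2.5
   vertex 4.0 2.3 0.7
   vertex 3.4 0.7 4.3
  endloop
 endfacet
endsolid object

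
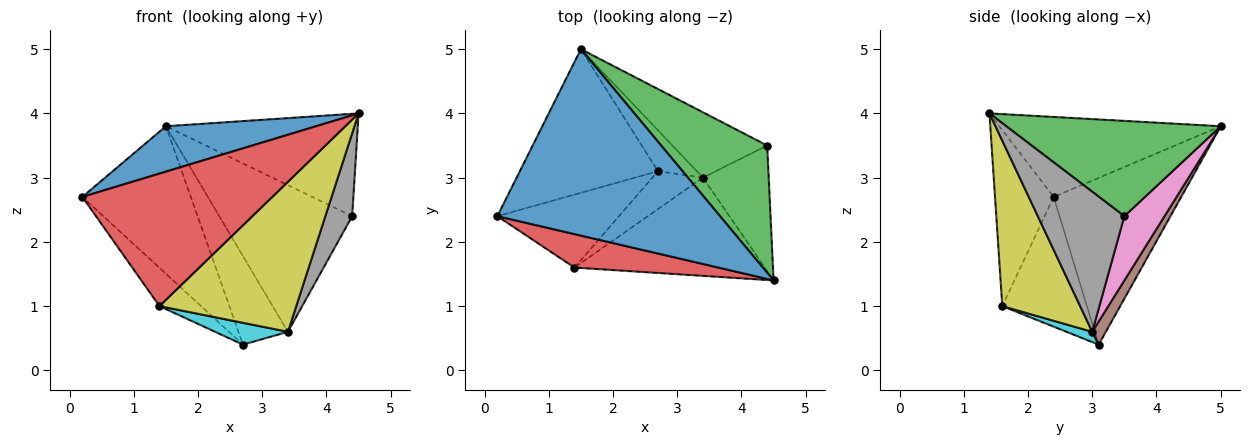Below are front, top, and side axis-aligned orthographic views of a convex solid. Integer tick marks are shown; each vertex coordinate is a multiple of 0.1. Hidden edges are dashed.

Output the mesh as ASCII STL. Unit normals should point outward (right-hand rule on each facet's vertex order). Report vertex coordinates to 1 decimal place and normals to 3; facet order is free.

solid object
 facet normal -0.329 -0.223 0.917
  outer loop
   vertex 1.5 5.0 3.8
   vertex 0.2 2.4 2.7
   vertex 4.5 1.4 4.0
  endloop
 endfacet
 facet normal -0.644 0.548 -0.534
  outer loop
   vertex 2.7 3.1 0.4
   vertex 0.2 2.4 2.7
   vertex 1.5 5.0 3.8
  endloop
 endfacet
 facet normal 0.574 0.514 0.638
  outer loop
   vertex 4.4 3.5 2.4
   vertex 1.5 5.0 3.8
   vertex 4.5 1.4 4.0
  endloop
 endfacet
 facet normal -0.287 -0.929 0.235
  outer loop
   vertex 1.4 1.6 1.0
   vertex 4.5 1.4 4.0
   vertex 0.2 2.4 2.7
  endloop
 endfacet
 facet normal -0.687 0.338 -0.644
  outer loop
   vertex 1.4 1.6 1.0
   vertex 0.2 2.4 2.7
   vertex 2.7 3.1 0.4
  endloop
 endfacet
 facet normal 0.242 0.881 -0.407
  outer loop
   vertex 3.4 3.0 0.6
   vertex 2.7 3.1 0.4
   vertex 1.5 5.0 3.8
  endloop
 endfacet
 facet normal 0.266 0.881 -0.392
  outer loop
   vertex 3.4 3.0 0.6
   vertex 1.5 5.0 3.8
   vertex 4.4 3.5 2.4
  endloop
 endfacet
 facet normal 0.872 -0.270 -0.409
  outer loop
   vertex 3.4 3.0 0.6
   vertex 4.4 3.5 2.4
   vertex 4.5 1.4 4.0
  endloop
 endfacet
 facet normal 0.430 -0.755 -0.495
  outer loop
   vertex 3.4 3.0 0.6
   vertex 4.5 1.4 4.0
   vertex 1.4 1.6 1.0
  endloop
 endfacet
 facet normal 0.174 -0.492 -0.853
  outer loop
   vertex 3.4 3.0 0.6
   vertex 1.4 1.6 1.0
   vertex 2.7 3.1 0.4
  endloop
 endfacet
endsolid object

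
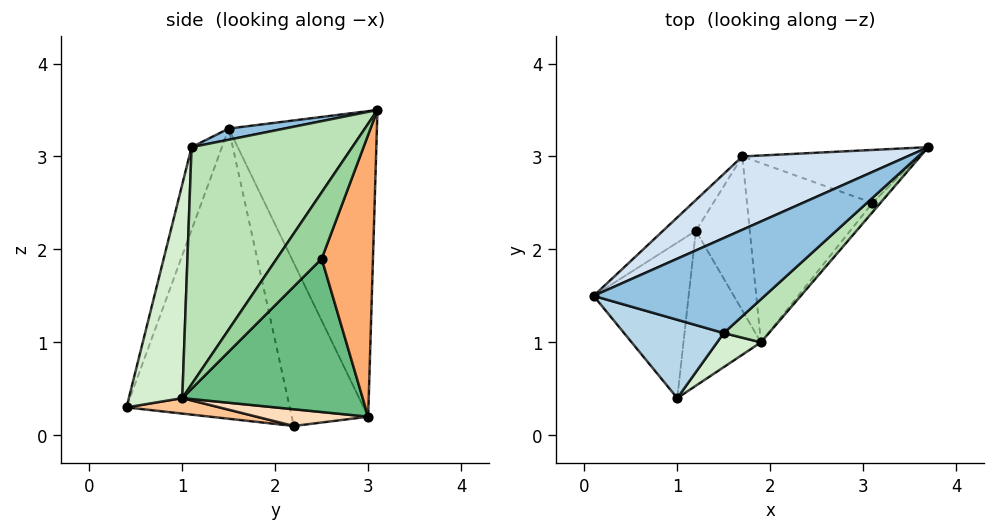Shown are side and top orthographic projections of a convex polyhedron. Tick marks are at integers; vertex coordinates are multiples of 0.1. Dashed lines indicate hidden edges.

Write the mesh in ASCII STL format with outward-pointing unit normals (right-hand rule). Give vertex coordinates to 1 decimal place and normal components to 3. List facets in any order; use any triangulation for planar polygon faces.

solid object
 facet normal -0.948 0.071 -0.310
  outer loop
   vertex 1.2 2.2 0.1
   vertex 1.0 0.4 0.3
   vertex 0.1 1.5 3.3
  endloop
 endfacet
 facet normal 0.063 -0.262 0.963
  outer loop
   vertex 1.5 1.1 3.1
   vertex 3.7 3.1 3.5
   vertex 0.1 1.5 3.3
  endloop
 endfacet
 facet normal -0.228 -0.934 0.274
  outer loop
   vertex 1.5 1.1 3.1
   vertex 0.1 1.5 3.3
   vertex 1.0 0.4 0.3
  endloop
 endfacet
 facet normal -0.406 0.887 0.219
  outer loop
   vertex 1.7 3.0 0.2
   vertex 0.1 1.5 3.3
   vertex 3.7 3.1 3.5
  endloop
 endfacet
 facet normal -0.827 0.537 -0.167
  outer loop
   vertex 1.7 3.0 0.2
   vertex 1.2 2.2 0.1
   vertex 0.1 1.5 3.3
  endloop
 endfacet
 facet normal 0.737 0.494 -0.462
  outer loop
   vertex 3.1 2.5 1.9
   vertex 1.7 3.0 0.2
   vertex 3.7 3.1 3.5
  endloop
 endfacet
 facet normal 0.194 -0.130 -0.972
  outer loop
   vertex 1.9 1.0 0.4
   vertex 1.0 0.4 0.3
   vertex 1.2 2.2 0.1
  endloop
 endfacet
 facet normal 0.296 -0.066 -0.953
  outer loop
   vertex 1.9 1.0 0.4
   vertex 1.2 2.2 0.1
   vertex 1.7 3.0 0.2
  endloop
 endfacet
 facet normal 0.774 0.014 -0.633
  outer loop
   vertex 1.9 1.0 0.4
   vertex 1.7 3.0 0.2
   vertex 3.1 2.5 1.9
  endloop
 endfacet
 facet normal 0.823 -0.560 -0.099
  outer loop
   vertex 1.9 1.0 0.4
   vertex 3.1 2.5 1.9
   vertex 3.7 3.1 3.5
  endloop
 endfacet
 facet normal 0.655 -0.745 0.125
  outer loop
   vertex 1.9 1.0 0.4
   vertex 3.7 3.1 3.5
   vertex 1.5 1.1 3.1
  endloop
 endfacet
 facet normal 0.543 -0.833 0.111
  outer loop
   vertex 1.9 1.0 0.4
   vertex 1.5 1.1 3.1
   vertex 1.0 0.4 0.3
  endloop
 endfacet
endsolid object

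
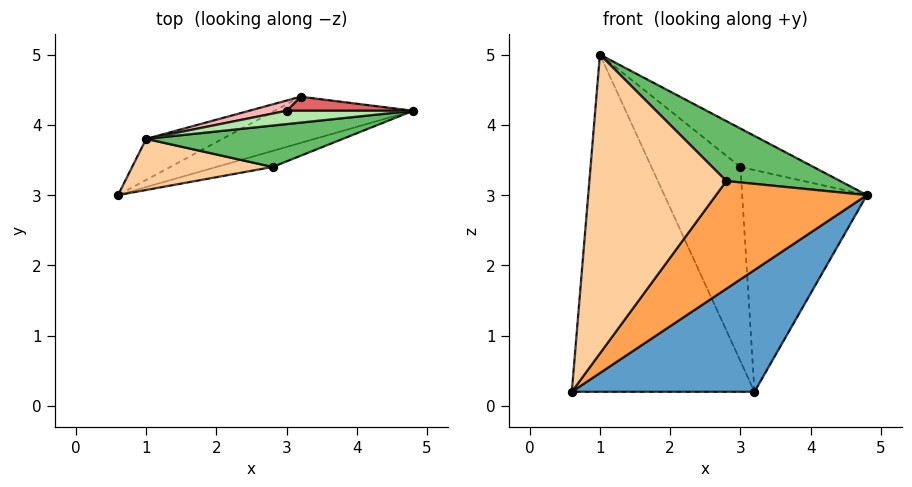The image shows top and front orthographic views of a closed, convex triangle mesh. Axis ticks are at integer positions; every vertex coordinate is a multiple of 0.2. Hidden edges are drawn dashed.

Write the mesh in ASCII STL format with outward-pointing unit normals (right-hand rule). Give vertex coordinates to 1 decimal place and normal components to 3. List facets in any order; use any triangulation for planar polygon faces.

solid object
 facet normal 0.450 -0.835 -0.317
  outer loop
   vertex 3.2 4.4 0.2
   vertex 4.8 4.2 3.0
   vertex 0.6 3.0 0.2
  endloop
 endfacet
 facet normal -0.471 0.875 -0.107
  outer loop
   vertex 3.2 4.4 0.2
   vertex 0.6 3.0 0.2
   vertex 1.0 3.8 5.0
  endloop
 endfacet
 facet normal 0.356 -0.924 -0.138
  outer loop
   vertex 2.8 3.4 3.2
   vertex 0.6 3.0 0.2
   vertex 4.8 4.2 3.0
  endloop
 endfacet
 facet normal -0.050 -0.984 0.168
  outer loop
   vertex 2.8 3.4 3.2
   vertex 1.0 3.8 5.0
   vertex 0.6 3.0 0.2
  endloop
 endfacet
 facet normal 0.360 -0.767 0.531
  outer loop
   vertex 2.8 3.4 3.2
   vertex 4.8 4.2 3.0
   vertex 1.0 3.8 5.0
  endloop
 endfacet
 facet normal 0.072 0.942 0.326
  outer loop
   vertex 3.0 4.2 3.4
   vertex 1.0 3.8 5.0
   vertex 4.8 4.2 3.0
  endloop
 endfacet
 facet normal 0.014 0.998 0.063
  outer loop
   vertex 3.0 4.2 3.4
   vertex 4.8 4.2 3.0
   vertex 3.2 4.4 0.2
  endloop
 endfacet
 facet normal -0.156 0.986 0.052
  outer loop
   vertex 3.0 4.2 3.4
   vertex 3.2 4.4 0.2
   vertex 1.0 3.8 5.0
  endloop
 endfacet
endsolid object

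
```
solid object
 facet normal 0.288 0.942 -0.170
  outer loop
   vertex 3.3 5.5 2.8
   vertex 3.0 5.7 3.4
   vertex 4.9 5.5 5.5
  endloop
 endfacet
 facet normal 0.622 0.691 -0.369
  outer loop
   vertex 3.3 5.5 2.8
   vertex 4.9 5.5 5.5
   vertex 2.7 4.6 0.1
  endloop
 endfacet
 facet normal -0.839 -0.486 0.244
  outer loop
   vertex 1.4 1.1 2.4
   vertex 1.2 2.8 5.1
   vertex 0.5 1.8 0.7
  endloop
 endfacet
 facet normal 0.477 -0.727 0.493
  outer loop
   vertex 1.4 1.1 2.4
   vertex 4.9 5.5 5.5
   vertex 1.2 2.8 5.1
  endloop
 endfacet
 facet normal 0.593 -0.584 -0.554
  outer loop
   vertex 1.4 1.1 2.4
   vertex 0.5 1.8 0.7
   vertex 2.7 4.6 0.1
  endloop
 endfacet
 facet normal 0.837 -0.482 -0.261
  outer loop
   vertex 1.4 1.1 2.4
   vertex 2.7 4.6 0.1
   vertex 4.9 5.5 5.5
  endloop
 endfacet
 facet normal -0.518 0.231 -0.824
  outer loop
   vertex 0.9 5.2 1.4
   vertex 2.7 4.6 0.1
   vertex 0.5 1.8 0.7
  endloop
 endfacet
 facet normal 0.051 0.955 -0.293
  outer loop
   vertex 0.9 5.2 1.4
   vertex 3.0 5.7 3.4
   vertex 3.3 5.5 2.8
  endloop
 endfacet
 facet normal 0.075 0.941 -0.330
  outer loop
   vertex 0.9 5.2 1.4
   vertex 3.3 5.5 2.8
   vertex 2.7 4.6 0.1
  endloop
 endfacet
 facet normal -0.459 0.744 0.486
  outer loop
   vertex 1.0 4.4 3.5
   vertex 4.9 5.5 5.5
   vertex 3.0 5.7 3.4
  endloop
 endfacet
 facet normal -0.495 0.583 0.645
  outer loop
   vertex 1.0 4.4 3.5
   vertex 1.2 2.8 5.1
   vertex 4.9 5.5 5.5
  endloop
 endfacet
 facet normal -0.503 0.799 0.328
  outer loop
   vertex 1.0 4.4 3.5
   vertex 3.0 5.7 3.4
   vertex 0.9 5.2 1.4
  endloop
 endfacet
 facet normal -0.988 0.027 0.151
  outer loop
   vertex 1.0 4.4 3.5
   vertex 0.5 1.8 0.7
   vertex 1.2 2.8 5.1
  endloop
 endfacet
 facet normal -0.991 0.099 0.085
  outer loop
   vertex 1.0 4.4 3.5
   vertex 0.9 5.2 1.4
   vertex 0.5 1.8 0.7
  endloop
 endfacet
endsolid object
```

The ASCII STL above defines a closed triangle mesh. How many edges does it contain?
21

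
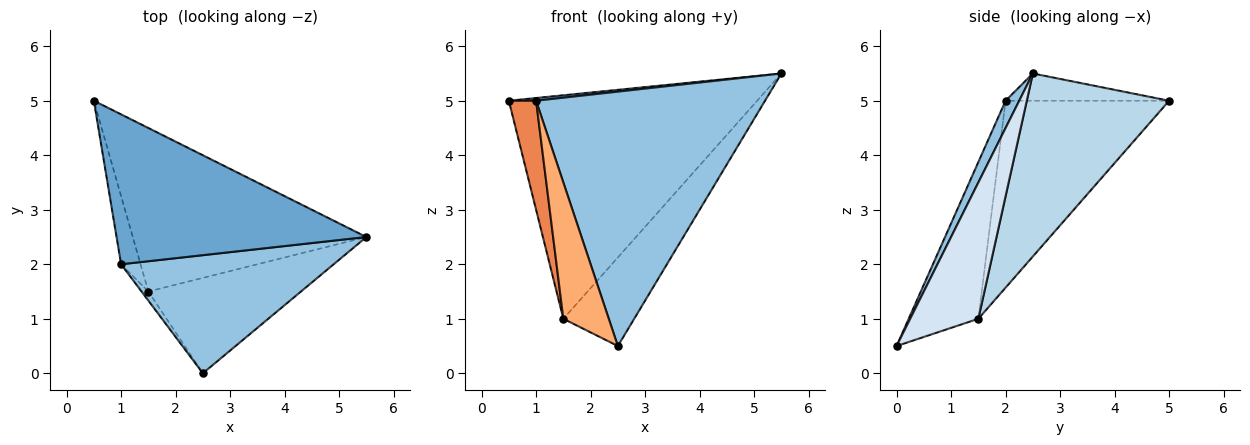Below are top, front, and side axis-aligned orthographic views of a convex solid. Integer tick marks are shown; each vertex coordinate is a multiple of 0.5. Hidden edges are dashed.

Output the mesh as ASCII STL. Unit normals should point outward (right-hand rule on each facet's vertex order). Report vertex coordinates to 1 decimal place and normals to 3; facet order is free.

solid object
 facet normal -0.108 -0.018 0.994
  outer loop
   vertex 1.0 2.0 5.0
   vertex 5.5 2.5 5.5
   vertex 0.5 5.0 5.0
  endloop
 endfacet
 facet normal 0.054 -0.906 0.420
  outer loop
   vertex 1.0 2.0 5.0
   vertex 2.5 0.0 0.5
   vertex 5.5 2.5 5.5
  endloop
 endfacet
 facet normal 0.420 0.732 -0.536
  outer loop
   vertex 1.5 1.5 1.0
   vertex 0.5 5.0 5.0
   vertex 5.5 2.5 5.5
  endloop
 endfacet
 facet normal 0.548 0.569 -0.613
  outer loop
   vertex 1.5 1.5 1.0
   vertex 5.5 2.5 5.5
   vertex 2.5 0.0 0.5
  endloop
 endfacet
 facet normal -0.981 -0.164 -0.102
  outer loop
   vertex 1.5 1.5 1.0
   vertex 1.0 2.0 5.0
   vertex 0.5 5.0 5.0
  endloop
 endfacet
 facet normal -0.837 -0.546 -0.036
  outer loop
   vertex 1.5 1.5 1.0
   vertex 2.5 0.0 0.5
   vertex 1.0 2.0 5.0
  endloop
 endfacet
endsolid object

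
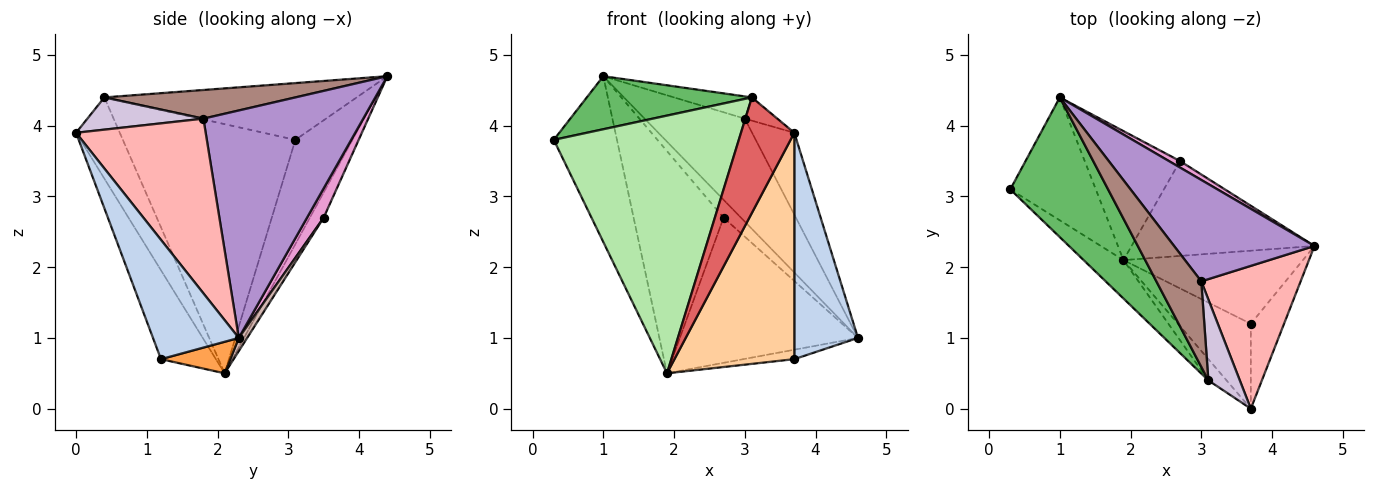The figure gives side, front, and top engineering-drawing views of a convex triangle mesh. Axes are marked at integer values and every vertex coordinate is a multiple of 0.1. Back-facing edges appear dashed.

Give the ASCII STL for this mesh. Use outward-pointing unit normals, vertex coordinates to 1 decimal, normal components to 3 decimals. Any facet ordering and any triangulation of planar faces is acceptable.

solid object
 facet normal -0.588 0.650 -0.482
  outer loop
   vertex 1.0 4.4 4.7
   vertex 1.9 2.1 0.5
   vertex 0.3 3.1 3.8
  endloop
 endfacet
 facet normal 0.784 -0.582 -0.218
  outer loop
   vertex 3.7 1.2 0.7
   vertex 4.6 2.3 1.0
   vertex 3.7 0.0 3.9
  endloop
 endfacet
 facet normal 0.172 0.126 -0.977
  outer loop
   vertex 3.7 1.2 0.7
   vertex 1.9 2.1 0.5
   vertex 4.6 2.3 1.0
  endloop
 endfacet
 facet normal -0.394 -0.860 -0.323
  outer loop
   vertex 3.7 1.2 0.7
   vertex 3.7 0.0 3.9
   vertex 1.9 2.1 0.5
  endloop
 endfacet
 facet normal -0.477 -0.312 0.822
  outer loop
   vertex 3.1 0.4 4.4
   vertex 1.0 4.4 4.7
   vertex 0.3 3.1 3.8
  endloop
 endfacet
 facet normal -0.678 -0.727 -0.108
  outer loop
   vertex 3.1 0.4 4.4
   vertex 0.3 3.1 3.8
   vertex 1.9 2.1 0.5
  endloop
 endfacet
 facet normal -0.628 -0.766 -0.141
  outer loop
   vertex 3.1 0.4 4.4
   vertex 1.9 2.1 0.5
   vertex 3.7 0.0 3.9
  endloop
 endfacet
 facet normal 0.836 0.272 0.476
  outer loop
   vertex 3.0 1.8 4.1
   vertex 3.7 0.0 3.9
   vertex 4.6 2.3 1.0
  endloop
 endfacet
 facet normal 0.751 0.471 0.463
  outer loop
   vertex 3.0 1.8 4.1
   vertex 4.6 2.3 1.0
   vertex 1.0 4.4 4.7
  endloop
 endfacet
 facet normal 0.702 0.197 0.685
  outer loop
   vertex 3.0 1.8 4.1
   vertex 3.1 0.4 4.4
   vertex 3.7 0.0 3.9
  endloop
 endfacet
 facet normal 0.525 0.214 0.824
  outer loop
   vertex 3.0 1.8 4.1
   vertex 1.0 4.4 4.7
   vertex 3.1 0.4 4.4
  endloop
 endfacet
 facet normal 0.039 0.836 -0.547
  outer loop
   vertex 2.7 3.5 2.7
   vertex 4.6 2.3 1.0
   vertex 1.9 2.1 0.5
  endloop
 endfacet
 facet normal 0.668 0.699 0.254
  outer loop
   vertex 2.7 3.5 2.7
   vertex 1.0 4.4 4.7
   vertex 4.6 2.3 1.0
  endloop
 endfacet
 facet normal -0.132 0.857 -0.498
  outer loop
   vertex 2.7 3.5 2.7
   vertex 1.9 2.1 0.5
   vertex 1.0 4.4 4.7
  endloop
 endfacet
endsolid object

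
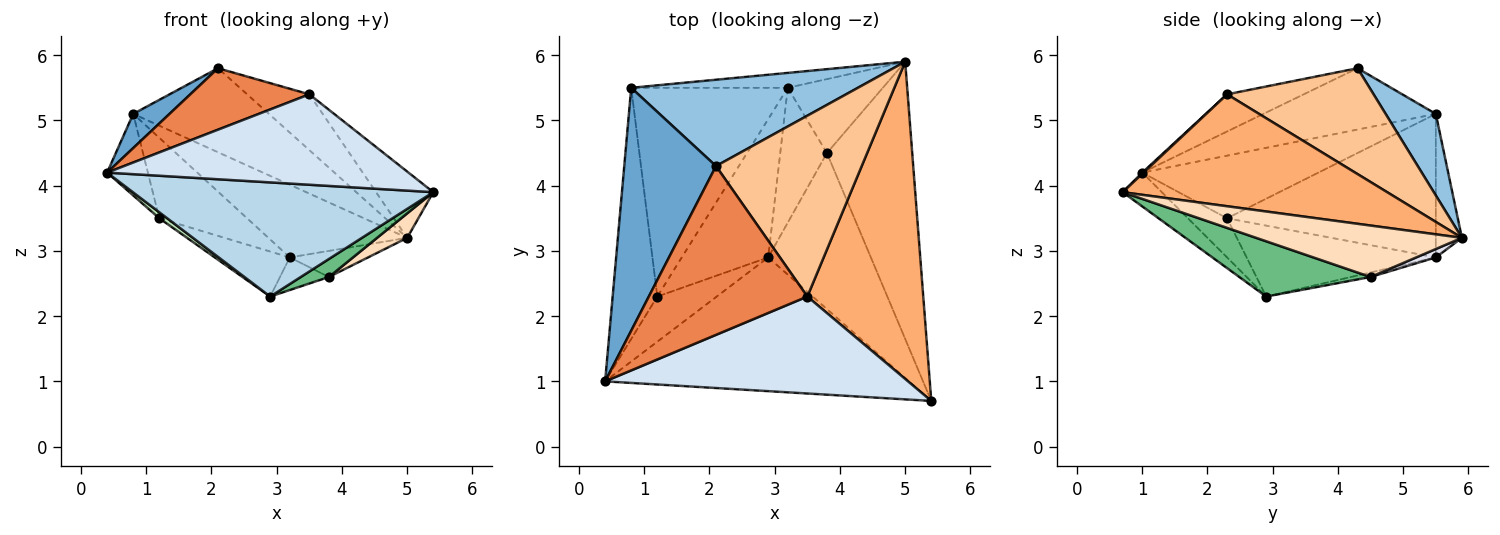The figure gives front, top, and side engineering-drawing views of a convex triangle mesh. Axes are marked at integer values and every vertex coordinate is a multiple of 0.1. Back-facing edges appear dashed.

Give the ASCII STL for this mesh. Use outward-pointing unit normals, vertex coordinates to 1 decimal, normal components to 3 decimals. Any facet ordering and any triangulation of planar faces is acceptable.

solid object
 facet normal -0.552 -0.116 0.826
  outer loop
   vertex 0.8 5.5 5.1
   vertex 0.4 1.0 4.2
   vertex 2.1 4.3 5.8
  endloop
 endfacet
 facet normal 0.250 0.675 0.694
  outer loop
   vertex 0.8 5.5 5.1
   vertex 2.1 4.3 5.8
   vertex 5.0 5.9 3.2
  endloop
 endfacet
 facet normal -0.084 -0.647 -0.758
  outer loop
   vertex 2.9 2.9 2.3
   vertex 5.4 0.7 3.9
   vertex 0.4 1.0 4.2
  endloop
 endfacet
 facet normal 0.003 -0.682 0.731
  outer loop
   vertex 3.5 2.3 5.4
   vertex 0.4 1.0 4.2
   vertex 5.4 0.7 3.9
  endloop
 endfacet
 facet normal -0.215 -0.334 0.918
  outer loop
   vertex 3.5 2.3 5.4
   vertex 2.1 4.3 5.8
   vertex 0.4 1.0 4.2
  endloop
 endfacet
 facet normal 0.687 0.149 0.711
  outer loop
   vertex 3.5 2.3 5.4
   vertex 5.4 0.7 3.9
   vertex 5.0 5.9 3.2
  endloop
 endfacet
 facet normal 0.570 0.242 0.785
  outer loop
   vertex 3.5 2.3 5.4
   vertex 5.0 5.9 3.2
   vertex 2.1 4.3 5.8
  endloop
 endfacet
 facet normal 0.515 -0.075 -0.854
  outer loop
   vertex 3.8 4.5 2.6
   vertex 5.0 5.9 3.2
   vertex 5.4 0.7 3.9
  endloop
 endfacet
 facet normal 0.472 -0.101 -0.876
  outer loop
   vertex 3.8 4.5 2.6
   vertex 5.4 0.7 3.9
   vertex 2.9 2.9 2.3
  endloop
 endfacet
 facet normal -0.800 0.185 -0.570
  outer loop
   vertex 1.2 2.3 3.5
   vertex 0.4 1.0 4.2
   vertex 0.8 5.5 5.1
  endloop
 endfacet
 facet normal -0.547 -0.110 -0.830
  outer loop
   vertex 1.2 2.3 3.5
   vertex 2.9 2.9 2.3
   vertex 0.4 1.0 4.2
  endloop
 endfacet
 facet normal -0.094 0.234 -0.968
  outer loop
   vertex 3.2 5.5 2.9
   vertex 3.8 4.5 2.6
   vertex 2.9 2.9 2.3
  endloop
 endfacet
 facet normal -0.650 0.273 -0.709
  outer loop
   vertex 3.2 5.5 2.9
   vertex 1.2 2.3 3.5
   vertex 0.8 5.5 5.1
  endloop
 endfacet
 facet normal -0.615 0.244 -0.750
  outer loop
   vertex 3.2 5.5 2.9
   vertex 2.9 2.9 2.3
   vertex 1.2 2.3 3.5
  endloop
 endfacet
 facet normal -0.181 0.963 -0.198
  outer loop
   vertex 3.2 5.5 2.9
   vertex 0.8 5.5 5.1
   vertex 5.0 5.9 3.2
  endloop
 endfacet
 facet normal 0.083 0.332 -0.940
  outer loop
   vertex 3.2 5.5 2.9
   vertex 5.0 5.9 3.2
   vertex 3.8 4.5 2.6
  endloop
 endfacet
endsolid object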